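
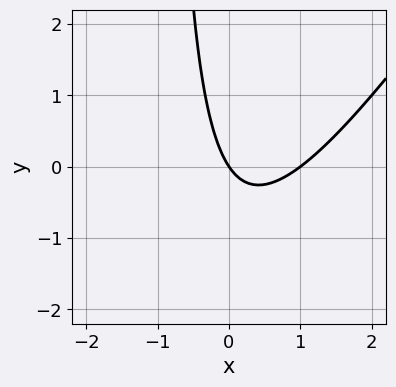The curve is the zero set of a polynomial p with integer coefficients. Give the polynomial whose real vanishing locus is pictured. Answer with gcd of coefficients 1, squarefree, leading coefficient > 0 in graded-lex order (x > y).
3*x^2 - 2*x*y - 3*x - 2*y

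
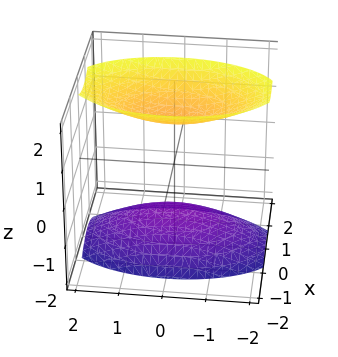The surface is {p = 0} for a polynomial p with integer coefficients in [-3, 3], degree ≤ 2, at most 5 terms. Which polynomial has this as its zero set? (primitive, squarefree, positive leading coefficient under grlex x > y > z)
3*x^2 + y^2 - 2*z^2 + 3

1. I count 2 distinct pieces. Treating them together as one polynomial.
2. The degree is 2 — two sheets facing apart; a quadric.
3. Symmetries: it's symmetric under x → −x, forcing even powers of x; mirror symmetry z ↦ −z ⇒ only even powers of z; it's symmetric under y → −y, forcing even powers of y.
4. From the axis intercepts and sections: the surface avoids every integer x-axis point in the box; no y-intercept at any integer in the box.
5. Assembling these constraints gives the stated polynomial.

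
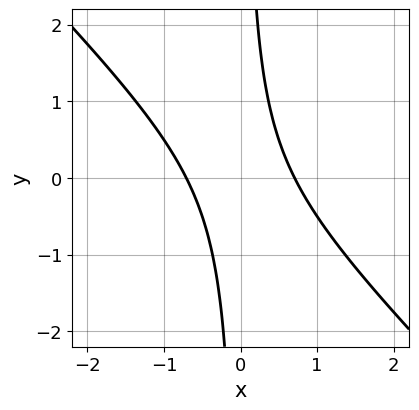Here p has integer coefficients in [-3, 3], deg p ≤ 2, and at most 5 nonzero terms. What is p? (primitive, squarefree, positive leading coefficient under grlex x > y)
(a) Degree: a generic line meets the curve in up to 2 points, so deg p = 2.
(b) Against the integer gridlines: the curve avoids every integer y-axis point in the box.
(c) Assembling these constraints gives the stated polynomial.

2*x^2 + 2*x*y - 1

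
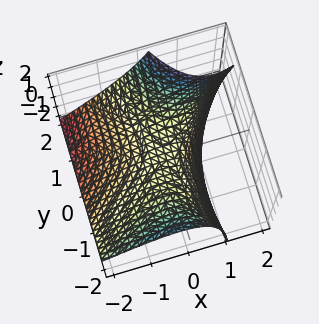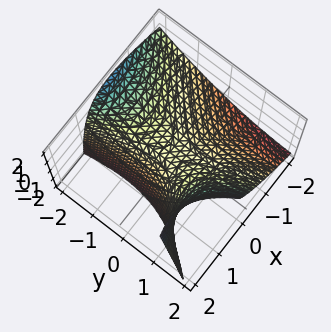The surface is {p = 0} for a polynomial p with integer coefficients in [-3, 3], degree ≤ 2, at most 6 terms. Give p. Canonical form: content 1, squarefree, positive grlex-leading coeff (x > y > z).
2*x^2 - 2*x*y - 2*x*z - y^2 + 3*z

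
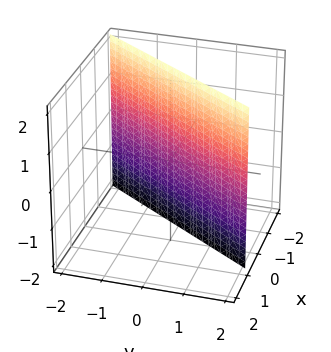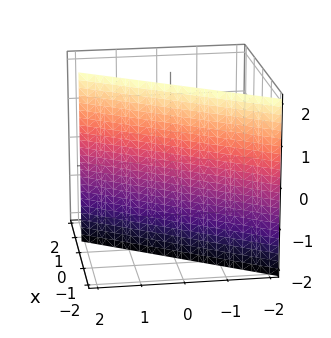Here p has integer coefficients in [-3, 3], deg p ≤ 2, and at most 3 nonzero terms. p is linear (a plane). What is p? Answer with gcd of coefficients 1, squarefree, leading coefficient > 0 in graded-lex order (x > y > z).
3*x - 2*y + 2

First, degree: every cross-section is a straight line — this is a plane, so deg p = 1.
Then, checking where it meets the axes: no z-intercept at any integer in the box; one y-axis crossing is at y = 1.
Finally, solving for integer coefficients yields p as stated.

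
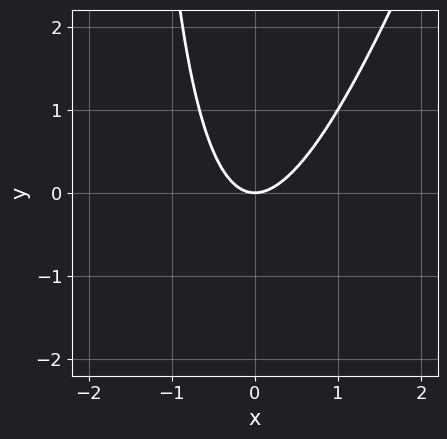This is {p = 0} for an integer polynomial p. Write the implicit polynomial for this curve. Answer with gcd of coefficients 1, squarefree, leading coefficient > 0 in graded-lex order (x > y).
3*x^2 - x*y - 2*y

The degree is 2 — a generic line meets the curve in up to 2 points.
Checking where it meets the axes: it crosses the y-axis at the gridline y = 0; it meets the x-axis at x = 0 (among the integer gridlines).
Fitting integer coefficients to these (and the overall shape) gives p.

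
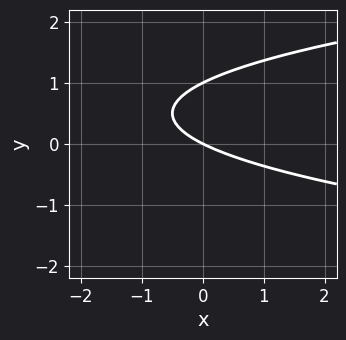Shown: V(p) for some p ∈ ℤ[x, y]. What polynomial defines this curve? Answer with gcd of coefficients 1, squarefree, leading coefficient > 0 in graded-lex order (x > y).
First, degree: a generic line meets the curve in up to 2 points, so deg p = 2.
Then, from the visible intercepts: the y-axis gridline crossings are at y ∈ {0, 1}; it crosses the x-axis at the gridline x = 0.
Finally, assembling these constraints gives the stated polynomial.

2*y^2 - x - 2*y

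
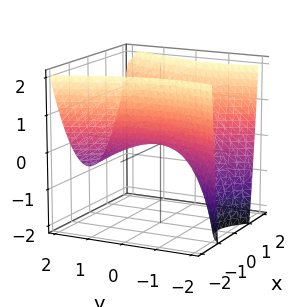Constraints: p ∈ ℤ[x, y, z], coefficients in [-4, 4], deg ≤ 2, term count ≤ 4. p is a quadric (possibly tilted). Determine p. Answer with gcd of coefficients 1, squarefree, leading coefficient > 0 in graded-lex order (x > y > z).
First, the degree is 2 — a generic line meets the surface in up to 2 points.
Then, against the integer gridlines: it meets the z-axis at z = 0 (among the integer gridlines); it crosses the y-axis at the gridline y = 0; it meets the x-axis at x = 0 (among the integer gridlines).
Finally, matching integer coefficients to the picture gives p.

3*x^2 - y^2 - y*z - 3*z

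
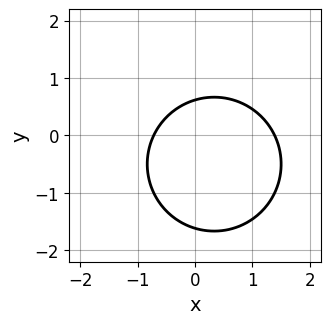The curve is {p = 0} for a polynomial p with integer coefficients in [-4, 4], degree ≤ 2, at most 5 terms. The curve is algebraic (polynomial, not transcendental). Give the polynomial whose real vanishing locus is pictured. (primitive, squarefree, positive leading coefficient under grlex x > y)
3*x^2 + 3*y^2 - 2*x + 3*y - 3

First, degree: no degree-1 curve has this shape, so deg p = 2.
Finally, matching integer coefficients to the picture gives p.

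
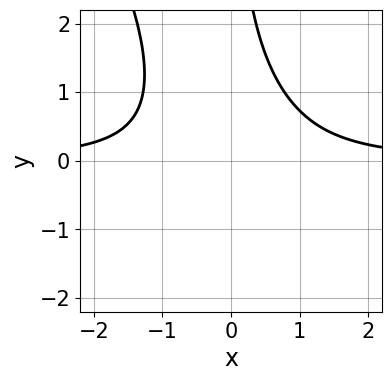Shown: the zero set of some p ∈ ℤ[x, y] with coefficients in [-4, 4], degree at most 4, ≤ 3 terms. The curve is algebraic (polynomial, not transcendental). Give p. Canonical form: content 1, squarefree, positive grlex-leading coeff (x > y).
(a) Degree: no degree-2 curve has this shape, so deg p = 3.
(b) Against the integer gridlines: the curve avoids every integer x-axis point in the box; no y-intercept at any integer in the box.
(c) The integer polynomial consistent with all of this is the stated p.

2*x^2*y + x*y^2 - 2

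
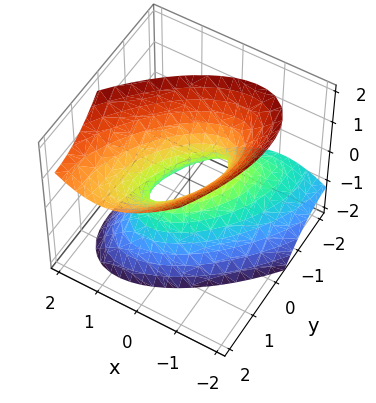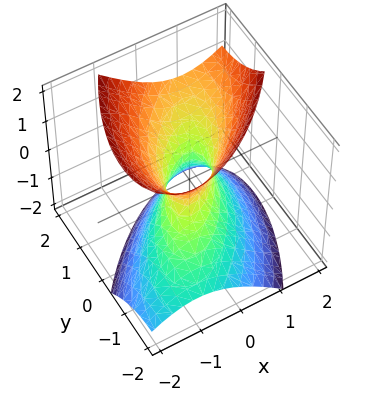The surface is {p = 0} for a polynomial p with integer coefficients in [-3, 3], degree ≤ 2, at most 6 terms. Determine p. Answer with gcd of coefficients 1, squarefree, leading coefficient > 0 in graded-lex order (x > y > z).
(a) Degree: no degree-1 surface has this shape, so deg p = 2.
(b) Checking where it meets the axes: no z-intercept at any integer in the box.
(c) Putting this together gives p.

3*x^2 - 3*x*y + 2*y^2 - 2*y*z - 2*z^2 - 1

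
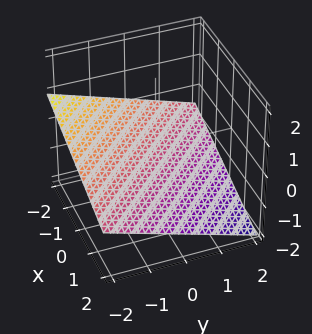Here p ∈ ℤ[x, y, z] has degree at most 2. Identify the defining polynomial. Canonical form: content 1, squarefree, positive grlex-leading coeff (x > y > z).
First, deg p = 1.
Then, from the visible intercepts: it meets the y-axis at y = -2 (among the integer gridlines); one x-axis crossing is at x = -2.
Finally, assembling these constraints gives the stated polynomial.

x + y + 3*z + 2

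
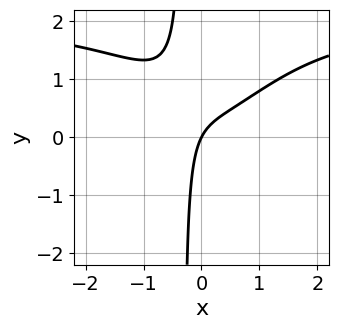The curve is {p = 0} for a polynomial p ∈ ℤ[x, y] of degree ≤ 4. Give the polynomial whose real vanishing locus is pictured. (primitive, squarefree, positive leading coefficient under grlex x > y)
x^3*y - 2*x^3 + 3*x*y - 2*x + y

First, the degree is 4 — no degree-3 curve has this shape.
Then, from the axis intercepts and sections: it crosses the y-axis at the gridline y = 0; one x-axis crossing is at x = 0.
Finally, matching integer coefficients to the picture gives p.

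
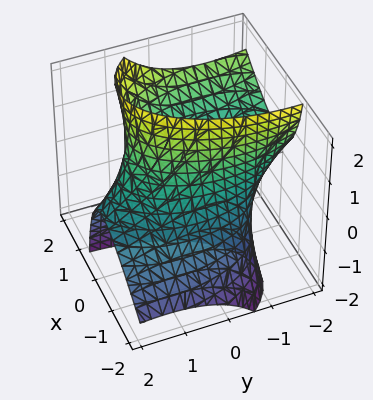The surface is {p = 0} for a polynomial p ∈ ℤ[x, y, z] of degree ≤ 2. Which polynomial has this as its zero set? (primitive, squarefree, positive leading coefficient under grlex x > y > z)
3*x^2 - 3*x*z + y^2 + 2*y*z - 3

First, the degree is 2 — the shape is more complex than any degree-1 surface.
Then, from the visible intercepts: the x-axis gridline crossings are at x ∈ {-1, 1}; the surface avoids every integer z-axis point in the box.
Finally, together with the visible shape, these determine p as stated.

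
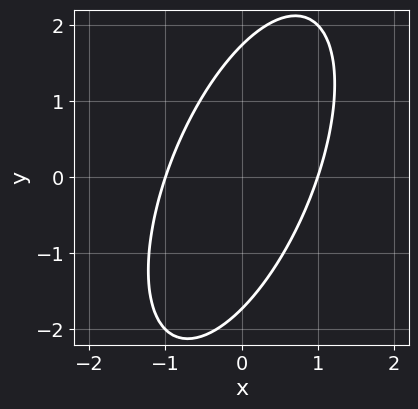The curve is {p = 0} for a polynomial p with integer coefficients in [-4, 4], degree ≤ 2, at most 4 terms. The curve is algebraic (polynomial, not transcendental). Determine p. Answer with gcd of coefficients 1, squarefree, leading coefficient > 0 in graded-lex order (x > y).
3*x^2 - 2*x*y + y^2 - 3

(a) Degree: the shape is more complex than any degree-1 curve, so deg p = 2.
(b) Reading off the gridlines: among the integer gridlines, it crosses the x-axis at x ∈ {-1, 1}.
(c) Matching integer coefficients to the picture gives p.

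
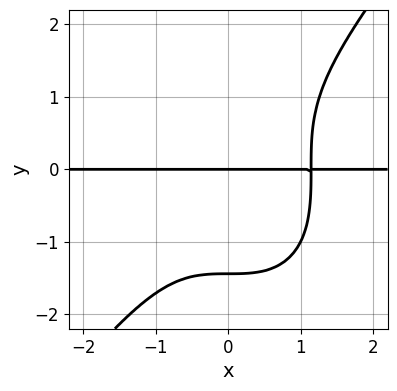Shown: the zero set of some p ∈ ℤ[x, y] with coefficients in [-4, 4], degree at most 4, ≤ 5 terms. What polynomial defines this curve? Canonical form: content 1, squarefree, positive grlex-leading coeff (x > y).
2*x^3*y - y^4 - 3*y

1. deg p = 4.
2. Checking where it meets the axes: it meets the y-axis at y = 0 (among the integer gridlines); every point of the x-axis in the box is on the curve.
3. These observations pin down the coefficients.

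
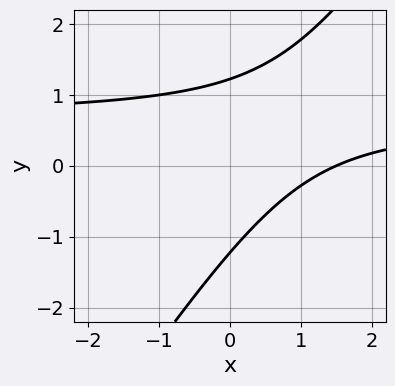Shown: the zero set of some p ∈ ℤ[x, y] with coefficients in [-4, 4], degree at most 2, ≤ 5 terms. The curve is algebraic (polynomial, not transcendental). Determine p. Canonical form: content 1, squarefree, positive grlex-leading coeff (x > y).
3*x*y - 2*y^2 - 2*x + 3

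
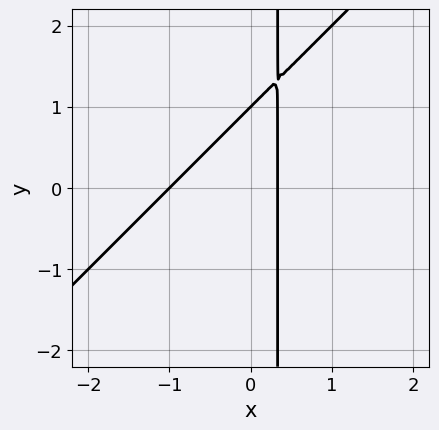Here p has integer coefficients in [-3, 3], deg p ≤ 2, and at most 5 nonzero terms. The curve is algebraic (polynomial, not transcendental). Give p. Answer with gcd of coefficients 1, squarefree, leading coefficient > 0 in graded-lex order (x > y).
3*x^2 - 3*x*y + 2*x + y - 1

1. The degree is 2 — the shape is more complex than any degree-1 curve.
2. Checking where it meets the axes: it meets the y-axis at y = 1 (among the integer gridlines); one x-axis crossing is at x = -1.
3. These observations pin down the coefficients.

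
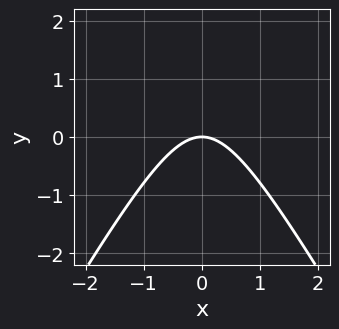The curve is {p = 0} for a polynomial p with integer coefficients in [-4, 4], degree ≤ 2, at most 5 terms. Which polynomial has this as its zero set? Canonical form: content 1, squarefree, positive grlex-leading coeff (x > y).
(a) The degree is 2 — no degree-1 curve has this shape.
(b) Symmetries: it's symmetric under x → −x, forcing even powers of x.
(c) Reading off the gridlines: it meets the x-axis at x = 0 (among the integer gridlines); it crosses the y-axis at the gridline y = 0.
(d) Together with the visible shape, these determine p as stated.

3*x^2 - y^2 + 3*y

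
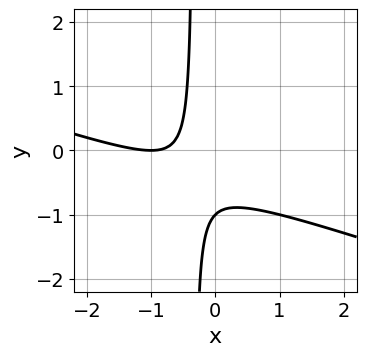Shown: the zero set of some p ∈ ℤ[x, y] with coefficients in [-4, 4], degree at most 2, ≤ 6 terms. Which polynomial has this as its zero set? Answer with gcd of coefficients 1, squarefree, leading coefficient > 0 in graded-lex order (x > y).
First, deg p = 2. A generic line meets the curve in up to 2 points.
Then, observable constraints: it meets the y-axis at y = -1 (among the integer gridlines); one x-axis crossing is at x = -1.
Finally, solving for integer coefficients yields p as stated.

x^2 + 3*x*y + 2*x + y + 1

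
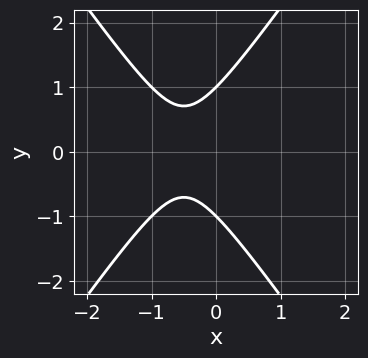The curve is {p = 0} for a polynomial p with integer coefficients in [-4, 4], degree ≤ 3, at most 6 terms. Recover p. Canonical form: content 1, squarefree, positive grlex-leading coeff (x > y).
2*x^2 - y^2 + 2*x + 1

1. deg p = 2. The shape is more complex than any degree-1 curve.
2. Symmetries: mirror symmetry y ↦ −y ⇒ only even powers of y.
3. From the visible intercepts: the y-axis gridline crossings are at y ∈ {-1, 1}; it misses every integer gridline on the x-axis.
4. Fitting integer coefficients to these (and the overall shape) gives p.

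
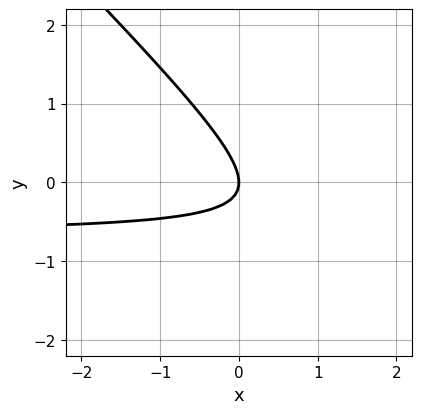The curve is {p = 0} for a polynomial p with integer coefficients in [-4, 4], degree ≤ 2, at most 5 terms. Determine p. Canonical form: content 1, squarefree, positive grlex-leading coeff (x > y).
1. The degree is 2 — a generic line meets the curve in up to 2 points.
2. Observable constraints: it meets the y-axis at y = 0 (among the integer gridlines); it crosses the x-axis at the gridline x = 0.
3. Together with the visible shape, these determine p as stated.

3*x*y + 3*y^2 + 2*x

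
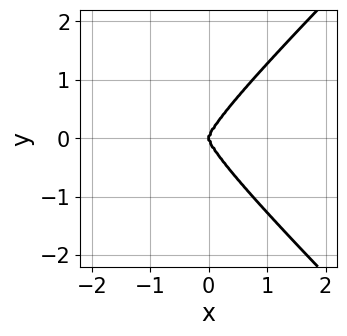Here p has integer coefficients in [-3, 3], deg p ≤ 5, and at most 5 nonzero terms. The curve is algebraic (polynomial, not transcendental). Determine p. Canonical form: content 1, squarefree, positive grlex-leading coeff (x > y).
(a) The degree is 4 — the shape is more complex than any degree-3 curve.
(b) Symmetries: mirror symmetry y ↦ −y ⇒ only even powers of y.
(c) Observable constraints: one x-axis crossing is at x = 0; it crosses the y-axis at the gridline y = 0.
(d) Fitting integer coefficients to these (and the overall shape) gives p.

x^2*y^2 - y^4 + x^3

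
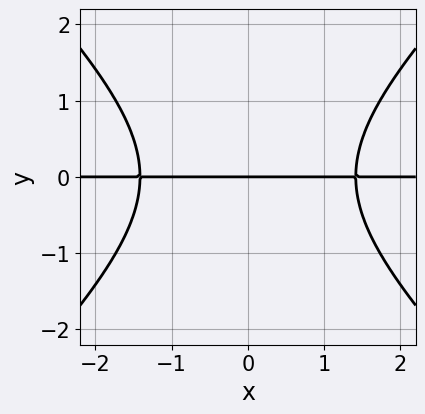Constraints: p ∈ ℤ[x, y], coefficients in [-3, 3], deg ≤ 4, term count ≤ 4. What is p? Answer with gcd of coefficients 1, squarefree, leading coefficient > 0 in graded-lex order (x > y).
x^2*y - y^3 - 2*y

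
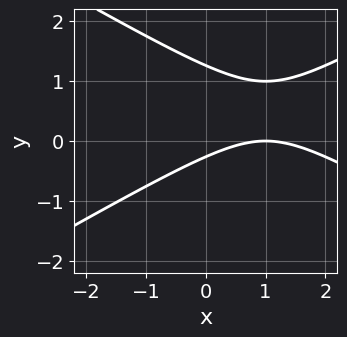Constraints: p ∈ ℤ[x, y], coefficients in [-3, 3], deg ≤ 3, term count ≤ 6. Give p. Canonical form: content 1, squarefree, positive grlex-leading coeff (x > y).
1. Degree: the shape is more complex than any degree-1 curve, so deg p = 2.
2. Checking where it meets the axes: it meets the x-axis at x = 1 (among the integer gridlines).
3. Together with the visible shape, these determine p as stated.

x^2 - 3*y^2 - 2*x + 3*y + 1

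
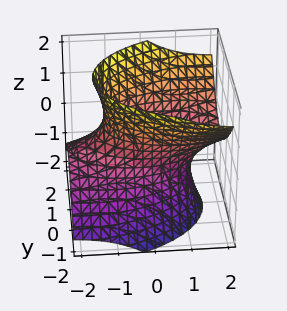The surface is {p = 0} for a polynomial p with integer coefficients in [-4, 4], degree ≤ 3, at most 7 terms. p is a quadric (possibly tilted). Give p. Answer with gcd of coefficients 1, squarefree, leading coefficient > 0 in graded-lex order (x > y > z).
x^2 - 3*x*z + 3*y^2 - 2*z^2 - 3

(a) The degree is 2 — a generic line meets the surface in up to 2 points.
(b) Reading off the gridlines: it misses every integer gridline on the z-axis; the y-axis gridline crossings are at y ∈ {-1, 1}.
(c) Fitting integer coefficients to these (and the overall shape) gives p.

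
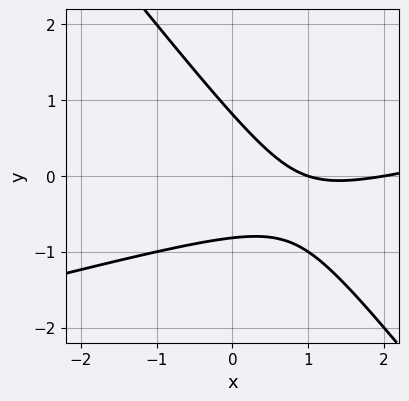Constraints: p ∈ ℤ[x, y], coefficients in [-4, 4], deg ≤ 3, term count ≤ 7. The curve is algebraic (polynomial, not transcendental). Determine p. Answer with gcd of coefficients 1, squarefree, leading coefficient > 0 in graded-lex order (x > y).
x^2 - 3*x*y - 3*y^2 - 3*x + 2

deg p = 2. No degree-1 curve has this shape.
Against the integer gridlines: among the integer gridlines, it crosses the x-axis at x ∈ {1, 2}.
Putting this together gives p.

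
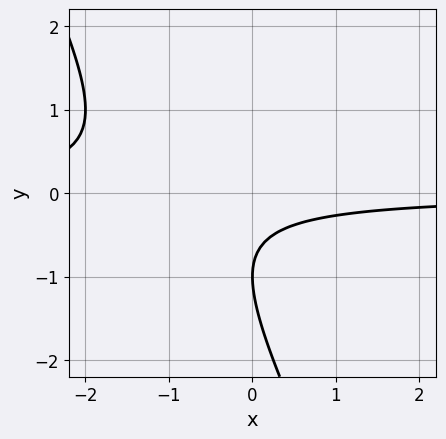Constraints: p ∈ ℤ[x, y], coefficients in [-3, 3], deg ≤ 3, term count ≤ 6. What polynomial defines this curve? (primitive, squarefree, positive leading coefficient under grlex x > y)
2*x*y + y^2 + 2*y + 1

First, deg p = 2.
Then, checking where it meets the axes: it misses every integer gridline on the x-axis; it crosses the y-axis at the gridline y = -1.
Finally, putting this together gives p.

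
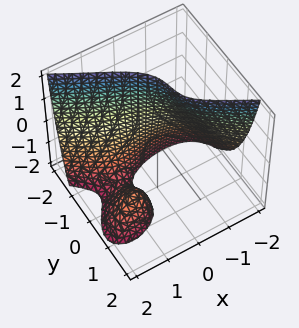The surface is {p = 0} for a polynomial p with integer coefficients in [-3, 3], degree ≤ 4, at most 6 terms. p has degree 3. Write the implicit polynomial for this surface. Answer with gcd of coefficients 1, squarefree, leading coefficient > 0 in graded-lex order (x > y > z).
x^3 + 3*y^3 - 2*x*y + 2*x*z + 2

First, the degree is 3 — a generic line meets the surface in up to 3 points.
Then, from the visible intercepts: the surface avoids every integer z-axis point in the box.
Finally, fitting integer coefficients to these (and the overall shape) gives p.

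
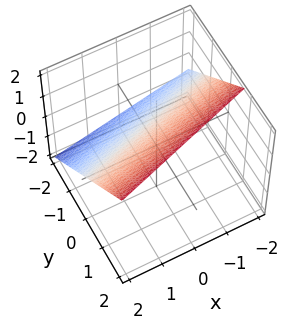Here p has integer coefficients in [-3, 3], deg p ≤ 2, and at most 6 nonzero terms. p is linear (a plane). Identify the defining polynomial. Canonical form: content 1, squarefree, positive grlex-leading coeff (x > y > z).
First, degree: every cross-section is a straight line — this is a plane, so deg p = 1.
Next, reading off the gridlines: it crosses the x-axis at the gridline x = 2.
Finally, fitting integer coefficients to these (and the overall shape) gives p.

x - 3*y + 3*z - 2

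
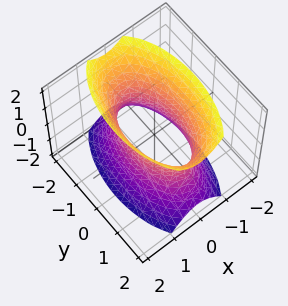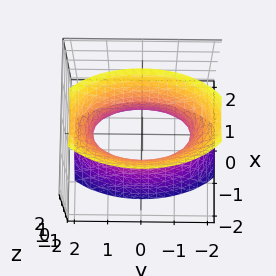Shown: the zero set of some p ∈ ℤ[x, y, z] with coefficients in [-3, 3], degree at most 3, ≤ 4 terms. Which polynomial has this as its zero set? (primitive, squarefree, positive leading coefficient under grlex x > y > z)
The degree is 2 — one connected sheet with a waist; a quadric.
Symmetries: mirror symmetry x ↦ −x ⇒ only even powers of x; it's symmetric under y → −y, forcing even powers of y; mirror symmetry z ↦ −z ⇒ only even powers of z.
Reading off the gridlines: it misses every integer gridline on the z-axis.
Together with the visible shape, these determine p as stated.

3*x^2 + y^2 - z^2 - 2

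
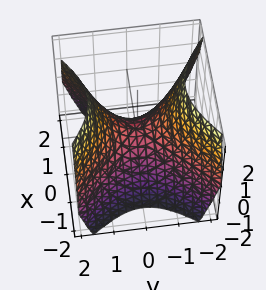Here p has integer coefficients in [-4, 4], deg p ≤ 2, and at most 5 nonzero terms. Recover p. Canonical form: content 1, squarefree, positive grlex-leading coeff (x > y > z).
deg p = 2. A hyperbolic paraboloid; a quadric.
Symmetries: it's symmetric under y → −y, forcing even powers of y; it's symmetric under x → −x, forcing even powers of x.
Checking where it meets the axes: one y-axis crossing is at y = 0; it meets the z-axis at z = 0 (among the integer gridlines).
These observations pin down the coefficients.

x^2 - y^2 + z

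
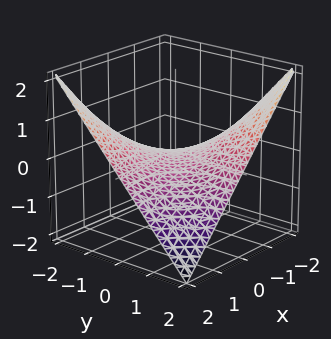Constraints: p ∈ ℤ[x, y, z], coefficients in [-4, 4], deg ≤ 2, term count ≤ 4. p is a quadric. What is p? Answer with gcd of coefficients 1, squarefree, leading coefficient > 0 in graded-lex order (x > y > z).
(a) Degree: a saddle surface; a quadric, so deg p = 2.
(b) From the visible intercepts: every point of the x-axis in the box is on the surface; it crosses the z-axis at the gridline z = 0; every point of the y-axis in the box is on the surface.
(c) Solving for integer coefficients yields p as stated.

x*y + 2*z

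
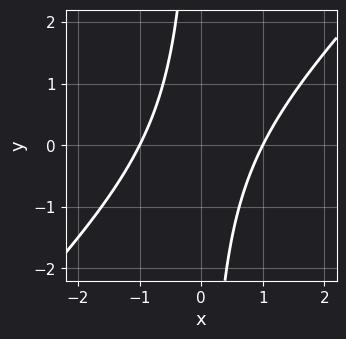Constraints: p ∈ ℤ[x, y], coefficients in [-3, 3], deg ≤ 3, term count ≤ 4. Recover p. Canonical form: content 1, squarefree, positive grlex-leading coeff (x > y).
x^2 - x*y - 1

First, degree: no degree-1 curve has this shape, so deg p = 2.
Then, from the axis intercepts and sections: the curve avoids every integer y-axis point in the box; among the integer gridlines, it crosses the x-axis at x ∈ {-1, 1}.
Finally, the integer polynomial consistent with all of this is the stated p.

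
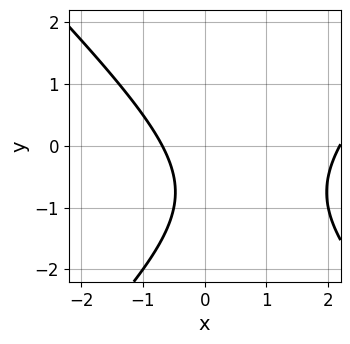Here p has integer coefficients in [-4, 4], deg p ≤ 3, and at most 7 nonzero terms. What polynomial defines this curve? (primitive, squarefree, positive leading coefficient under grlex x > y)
2*x^2 - 2*y^2 - 3*x - 3*y - 3

(a) Degree: no degree-1 curve has this shape, so deg p = 2.
(b) From the visible intercepts: no y-intercept at any integer in the box.
(c) The integer polynomial consistent with all of this is the stated p.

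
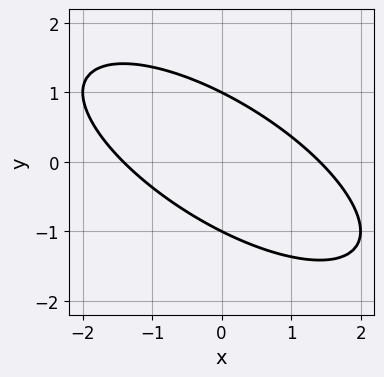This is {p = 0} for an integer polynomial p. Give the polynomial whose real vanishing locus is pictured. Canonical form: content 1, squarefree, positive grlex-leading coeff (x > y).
x^2 + 2*x*y + 2*y^2 - 2

deg p = 2. The shape is more complex than any degree-1 curve.
Observable constraints: the y-axis gridline crossings are at y ∈ {-1, 1}.
Together with the visible shape, these determine p as stated.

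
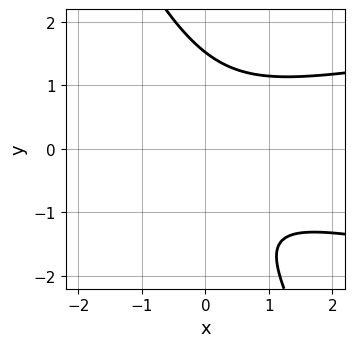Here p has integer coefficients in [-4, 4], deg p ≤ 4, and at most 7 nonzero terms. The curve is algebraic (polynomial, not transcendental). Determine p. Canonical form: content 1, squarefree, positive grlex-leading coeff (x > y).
2*x*y^2 + y^3 - x^2 - y - 2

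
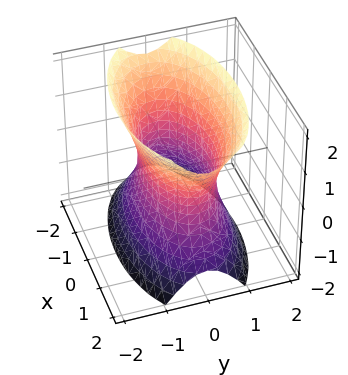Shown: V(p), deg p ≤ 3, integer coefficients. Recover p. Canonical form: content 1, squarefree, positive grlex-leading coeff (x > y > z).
First, the degree is 2 — an hourglass — one-sheet hyperboloid; a quadric.
Then, symmetries: the y ↦ −y reflection is a symmetry, so y appears only in even powers; it's symmetric under z → −z, forcing even powers of z; it's symmetric under x → −x, forcing even powers of x.
Next, from the axis intercepts and sections: no z-intercept at any integer in the box.
Finally, together with the visible shape, these determine p as stated.

x^2 + 3*y^2 - z^2 - 2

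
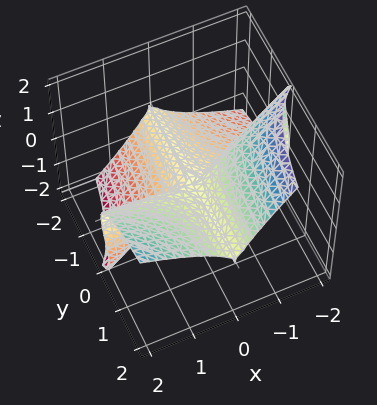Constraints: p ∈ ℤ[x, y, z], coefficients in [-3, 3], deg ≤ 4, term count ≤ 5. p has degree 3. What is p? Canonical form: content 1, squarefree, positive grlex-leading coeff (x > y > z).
x^2*y - x*z^2 - z^3

(a) The degree is 3 — no degree-2 surface has this shape.
(b) Against the integer gridlines: every point of the x-axis in the box is on the surface; it crosses the z-axis at the gridline z = 0; every point of the y-axis in the box is on the surface.
(c) Putting this together gives p.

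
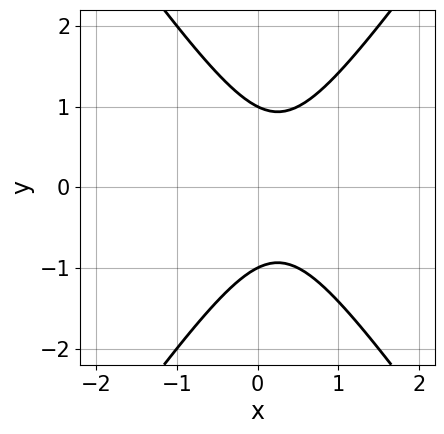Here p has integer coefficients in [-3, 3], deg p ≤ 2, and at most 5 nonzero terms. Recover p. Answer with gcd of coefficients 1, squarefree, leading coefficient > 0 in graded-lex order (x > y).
(a) deg p = 2. No degree-1 curve has this shape.
(b) Symmetries: mirror symmetry y ↦ −y ⇒ only even powers of y.
(c) Checking where it meets the axes: the y-axis gridline crossings are at y ∈ {-1, 1}; no x-intercept at any integer in the box.
(d) These observations pin down the coefficients.

2*x^2 - y^2 - x + 1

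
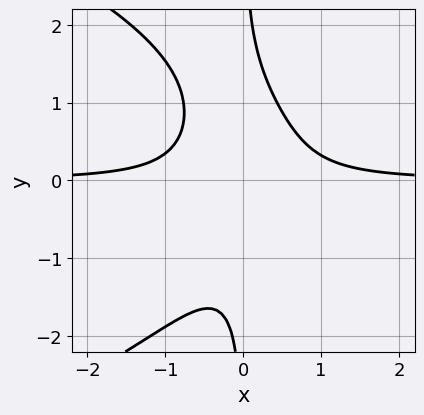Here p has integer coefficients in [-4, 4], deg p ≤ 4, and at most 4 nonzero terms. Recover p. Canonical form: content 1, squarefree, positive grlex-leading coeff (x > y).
The degree is 4 — the shape is more complex than any degree-3 curve.
Checking where it meets the axes: it misses every integer gridline on the y-axis; the curve avoids every integer x-axis point in the box.
Together with the visible shape, these determine p as stated.

x*y^3 + 3*x^2*y - 1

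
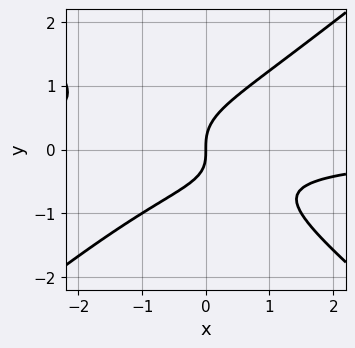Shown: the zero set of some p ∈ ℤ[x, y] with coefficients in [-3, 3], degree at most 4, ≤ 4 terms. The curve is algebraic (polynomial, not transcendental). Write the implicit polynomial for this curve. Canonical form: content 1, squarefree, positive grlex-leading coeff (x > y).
2*x^2*y - 3*y^3 + x*y + 2*x

deg p = 3.
Reading off the gridlines: it crosses the y-axis at the gridline y = 0; one x-axis crossing is at x = 0.
These observations pin down the coefficients.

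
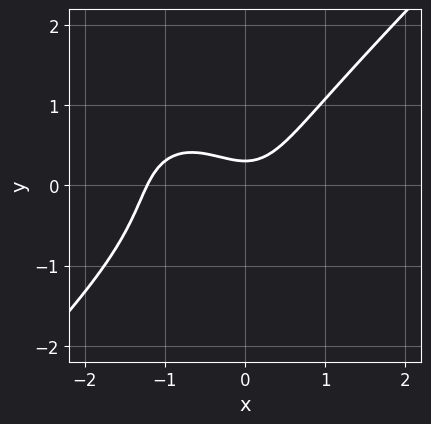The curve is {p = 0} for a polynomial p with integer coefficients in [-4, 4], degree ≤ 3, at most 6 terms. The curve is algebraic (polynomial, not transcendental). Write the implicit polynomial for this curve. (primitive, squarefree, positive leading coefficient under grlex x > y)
3*x^3 - 3*y^3 + 3*x^2 - 3*y + 1

1. Degree: no degree-2 curve has this shape, so deg p = 3.
2. Putting this together gives p.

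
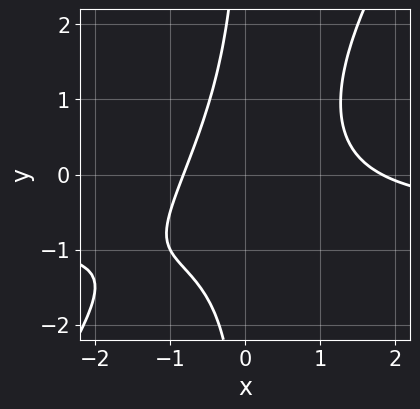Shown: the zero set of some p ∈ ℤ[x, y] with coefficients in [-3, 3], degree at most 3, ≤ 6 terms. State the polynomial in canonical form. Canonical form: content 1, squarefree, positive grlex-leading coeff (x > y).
3*x^2*y - 2*x*y^2 + 2*x^2 - 2*x - 3

The degree is 3 — no degree-2 curve has this shape.
From the visible intercepts: it misses every integer gridline on the y-axis.
Fitting integer coefficients to these (and the overall shape) gives p.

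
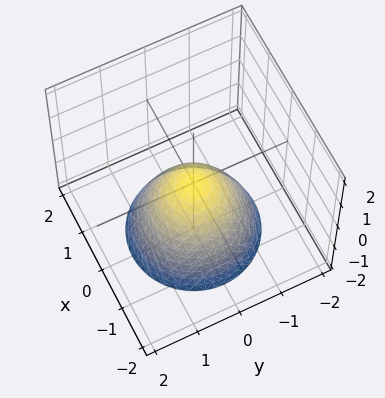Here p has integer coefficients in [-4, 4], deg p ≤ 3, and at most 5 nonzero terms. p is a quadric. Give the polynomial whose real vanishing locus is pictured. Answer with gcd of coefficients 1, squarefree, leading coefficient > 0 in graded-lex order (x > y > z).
The degree is 2 — a paraboloid; a quadric.
Symmetries: the surface is invariant under rotation about z: p = q(x² + y², z).
From the axis intercepts and sections: it meets the z-axis at z = 0 (among the integer gridlines); a circular section at z = -1 has radius exactly 1; it crosses the y-axis at the gridline y = 0.
Solving for integer coefficients yields p as stated.

x^2 + y^2 + z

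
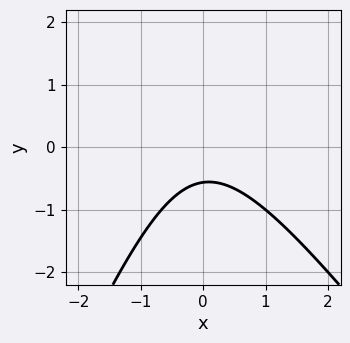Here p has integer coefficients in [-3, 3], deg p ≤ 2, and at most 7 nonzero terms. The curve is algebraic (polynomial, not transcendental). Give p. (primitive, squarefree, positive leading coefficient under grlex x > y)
3*x^2 + x*y - y^2 + 3*y + 2

(a) Degree: the shape is more complex than any degree-1 curve, so deg p = 2.
(b) Observable constraints: the curve avoids every integer x-axis point in the box.
(c) Putting this together gives p.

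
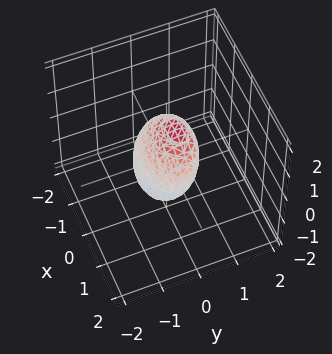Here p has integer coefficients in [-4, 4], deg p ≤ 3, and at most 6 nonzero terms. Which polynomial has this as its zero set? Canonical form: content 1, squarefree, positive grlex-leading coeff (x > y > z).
deg p = 2. No degree-1 surface has this shape.
Reading off the gridlines: among the integer gridlines, it crosses the x-axis at x ∈ {-1, 1}; among the integer gridlines, it crosses the z-axis at z ∈ {-1, 1}.
Putting this together gives p.

x^2 + 2*y^2 - y*z + z^2 - 1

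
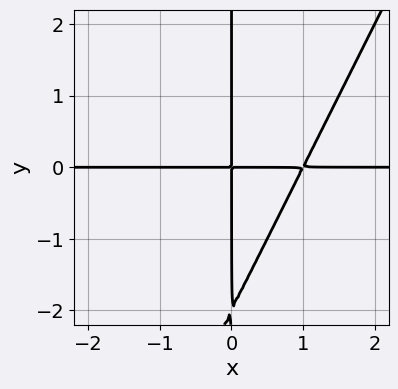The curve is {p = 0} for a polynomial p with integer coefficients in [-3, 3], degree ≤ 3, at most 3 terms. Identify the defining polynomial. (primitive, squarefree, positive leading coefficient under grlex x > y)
deg p = 3.
From the axis intercepts and sections: the visible y-axis segment lies entirely on the curve; every point of the x-axis in the box is on the curve.
Together with the visible shape, these determine p as stated.

2*x^2*y - x*y^2 - 2*x*y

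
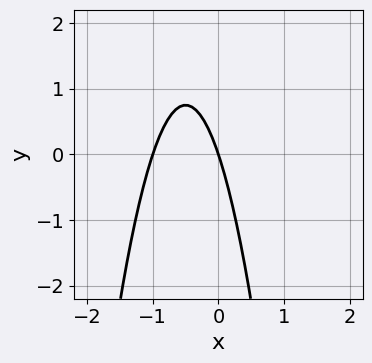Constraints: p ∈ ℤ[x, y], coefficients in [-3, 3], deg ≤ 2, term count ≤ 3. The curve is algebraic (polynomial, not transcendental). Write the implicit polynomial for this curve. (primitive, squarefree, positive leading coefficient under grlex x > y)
1. deg p = 2. A generic line meets the curve in up to 2 points.
2. From the axis intercepts and sections: one y-axis crossing is at y = 0; the x-axis gridline crossings are at x ∈ {-1, 0}.
3. Putting this together gives p.

3*x^2 + 3*x + y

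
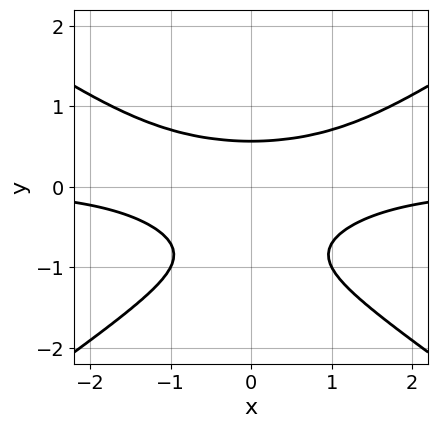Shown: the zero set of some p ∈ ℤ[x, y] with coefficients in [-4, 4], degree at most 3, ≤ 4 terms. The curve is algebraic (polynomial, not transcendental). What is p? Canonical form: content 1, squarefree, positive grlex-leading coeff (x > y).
(a) Degree: no degree-2 curve has this shape, so deg p = 3.
(b) Symmetries: the x ↦ −x reflection is a symmetry, so x appears only in even powers.
(c) From the axis intercepts and sections: the curve avoids every integer x-axis point in the box.
(d) Putting this together gives p.

x^2*y - 2*y^3 - 2*y^2 + 1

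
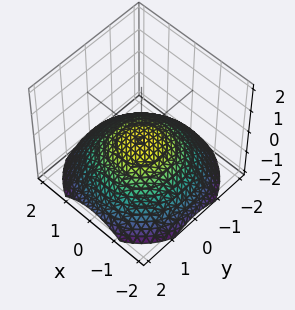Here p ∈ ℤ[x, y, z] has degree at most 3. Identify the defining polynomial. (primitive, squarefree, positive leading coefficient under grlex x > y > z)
1. deg p = 2. No degree-1 surface has this shape.
2. Symmetries: the z-axis is an axis of rotation, so x and y enter only as x² + y².
3. Reading off the gridlines: it misses every integer gridline on the y-axis; a circular section at z = -1 has radius between 1 and 2; it misses every integer gridline on the x-axis.
4. Solving for integer coefficients yields p as stated.

x^2 + y^2 + 3*z + 1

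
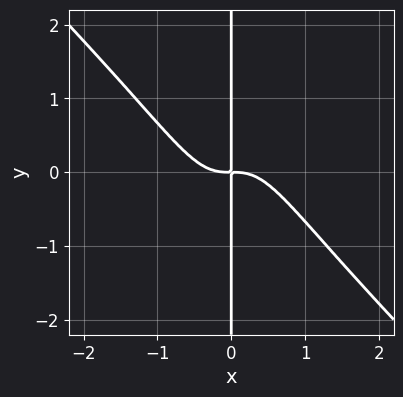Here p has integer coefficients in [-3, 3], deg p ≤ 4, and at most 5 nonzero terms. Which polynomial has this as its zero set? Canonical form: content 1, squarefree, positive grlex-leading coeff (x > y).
First, degree: the shape is more complex than any degree-3 curve, so deg p = 4.
Next, checking where it meets the axes: every point of the y-axis in the box is on the curve.
Finally, the integer polynomial consistent with all of this is the stated p.

2*x^4 + 2*x^3*y + x*y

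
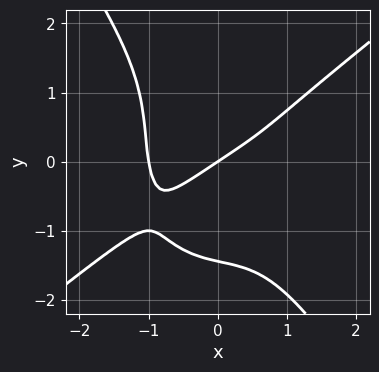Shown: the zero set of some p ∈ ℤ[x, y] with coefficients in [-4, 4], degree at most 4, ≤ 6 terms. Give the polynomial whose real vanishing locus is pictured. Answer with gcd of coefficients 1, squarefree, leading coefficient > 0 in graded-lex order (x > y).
2*x^4 - 2*x^3*y - y^4 + 2*x - 3*y

Degree: no degree-3 curve has this shape, so deg p = 4.
Reading off the gridlines: the x-axis gridline crossings are at x ∈ {-1, 0}; it crosses the y-axis at the gridline y = 0.
Together with the visible shape, these determine p as stated.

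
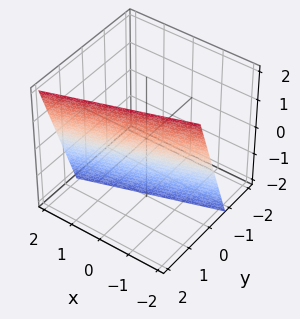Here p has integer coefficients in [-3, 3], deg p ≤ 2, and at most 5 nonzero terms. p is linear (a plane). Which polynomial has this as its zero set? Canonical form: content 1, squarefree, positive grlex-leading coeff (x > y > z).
x - 3*y + z + 2

Degree: the surface is flat (a plane), so deg p = 1.
From the visible intercepts: one x-axis crossing is at x = -2; it meets the z-axis at z = -2 (among the integer gridlines).
Putting this together gives p.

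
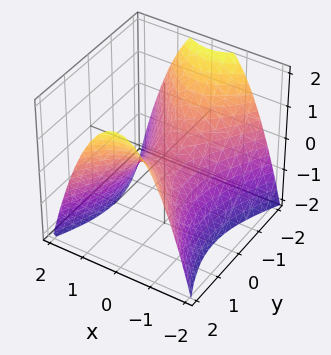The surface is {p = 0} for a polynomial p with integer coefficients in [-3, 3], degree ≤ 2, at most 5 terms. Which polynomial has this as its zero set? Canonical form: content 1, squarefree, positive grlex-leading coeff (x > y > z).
2*x^2 - y^2 + 2*z

Degree: a saddle surface; a quadric, so deg p = 2.
Symmetries: it's symmetric under y → −y, forcing even powers of y; the x ↦ −x reflection is a symmetry, so x appears only in even powers.
Observable constraints: it crosses the z-axis at the gridline z = 0; one x-axis crossing is at x = 0.
Putting this together gives p.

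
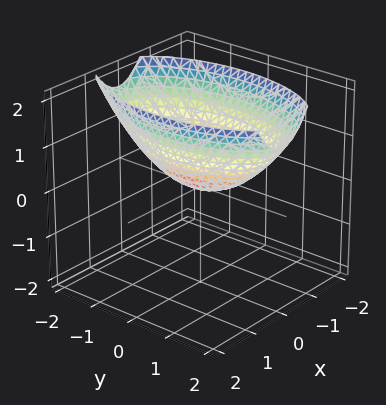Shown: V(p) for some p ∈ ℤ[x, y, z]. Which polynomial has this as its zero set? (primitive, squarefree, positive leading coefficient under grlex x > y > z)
1. Degree: a single bowl opening along one axis; a quadric, so deg p = 2.
2. Symmetries: it's symmetric under y → −y, forcing even powers of y; the x ↦ −x reflection is a symmetry, so x appears only in even powers.
3. Against the integer gridlines: it crosses the x-axis at the gridline x = 0; it meets the y-axis at y = 0 (among the integer gridlines); it meets the z-axis at z = 0 (among the integer gridlines).
4. Putting this together gives p.

3*x^2 + y^2 - 3*z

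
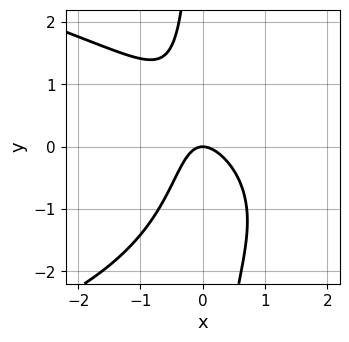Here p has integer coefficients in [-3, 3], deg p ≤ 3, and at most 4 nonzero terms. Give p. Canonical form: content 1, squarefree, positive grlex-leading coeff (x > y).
x*y^2 + 2*x^2 + x*y + y

1. The degree is 3 — the shape is more complex than any degree-2 curve.
2. Observable constraints: it meets the y-axis at y = 0 (among the integer gridlines); it crosses the x-axis at the gridline x = 0.
3. Solving for integer coefficients yields p as stated.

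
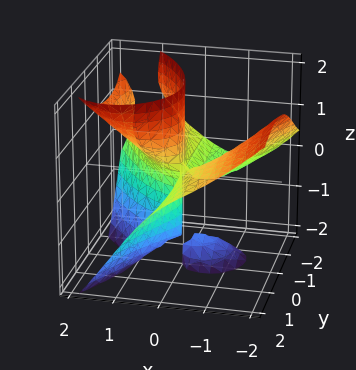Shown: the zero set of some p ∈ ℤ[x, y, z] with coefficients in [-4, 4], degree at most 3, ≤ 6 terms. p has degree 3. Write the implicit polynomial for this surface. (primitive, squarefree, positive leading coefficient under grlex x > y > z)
(a) The picture has 2 separate pieces. Treating them together as one polynomial.
(b) Degree: no degree-2 surface has this shape, so deg p = 3.
(c) Checking where it meets the axes: the visible z-axis segment lies entirely on the surface; every point of the y-axis in the box is on the surface.
(d) These observations pin down the coefficients.

2*x^3 - 2*x*z^2 + 2*y^2*z + 3*x*y - 3*x*z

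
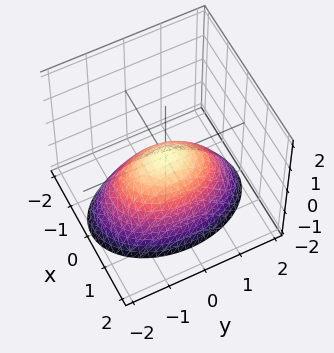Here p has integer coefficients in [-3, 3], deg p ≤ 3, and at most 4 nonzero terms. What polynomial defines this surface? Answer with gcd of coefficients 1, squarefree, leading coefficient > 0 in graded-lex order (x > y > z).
2*x^2 + y^2 + 2*z

1. Degree: a paraboloid; a quadric, so deg p = 2.
2. Symmetries: the x ↦ −x reflection is a symmetry, so x appears only in even powers; mirror symmetry y ↦ −y ⇒ only even powers of y.
3. Checking where it meets the axes: one z-axis crossing is at z = 0; it crosses the x-axis at the gridline x = 0; it crosses the y-axis at the gridline y = 0.
4. Fitting integer coefficients to these (and the overall shape) gives p.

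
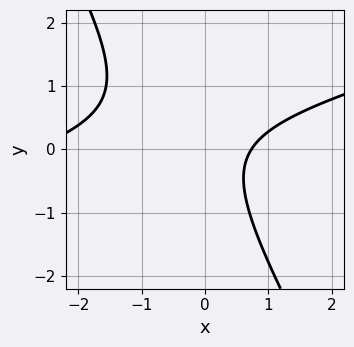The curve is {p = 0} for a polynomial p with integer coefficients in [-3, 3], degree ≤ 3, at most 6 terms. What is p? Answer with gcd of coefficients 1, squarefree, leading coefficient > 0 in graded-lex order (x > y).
x^2 - 3*x*y - 2*y^2 + 2*x - 2

First, deg p = 2.
Next, from the axis intercepts and sections: the curve avoids every integer y-axis point in the box.
Finally, matching integer coefficients to the picture gives p.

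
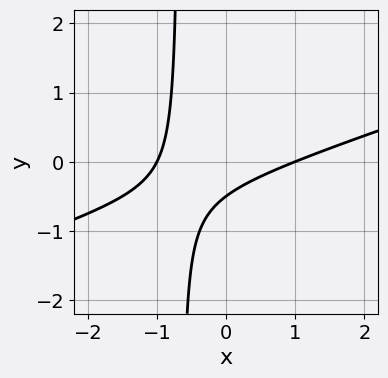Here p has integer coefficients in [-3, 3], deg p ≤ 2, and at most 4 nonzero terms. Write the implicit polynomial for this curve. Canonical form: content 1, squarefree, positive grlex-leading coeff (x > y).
(a) Degree: a generic line meets the curve in up to 2 points, so deg p = 2.
(b) From the axis intercepts and sections: the x-axis gridline crossings are at x ∈ {-1, 1}.
(c) Fitting integer coefficients to these (and the overall shape) gives p.

x^2 - 3*x*y - 2*y - 1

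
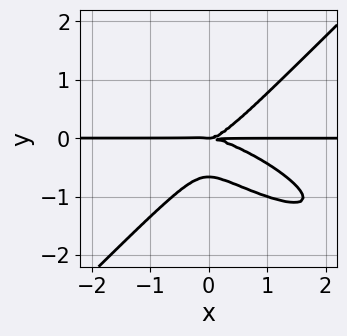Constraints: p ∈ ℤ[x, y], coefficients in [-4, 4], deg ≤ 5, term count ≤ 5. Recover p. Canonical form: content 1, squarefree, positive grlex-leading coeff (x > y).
x^3*y + 2*x^2*y^2 - 3*y^4 - 2*y^3

deg p = 4. No degree-3 curve has this shape.
Observable constraints: every point of the x-axis in the box is on the curve; one y-axis crossing is at y = 0.
Fitting integer coefficients to these (and the overall shape) gives p.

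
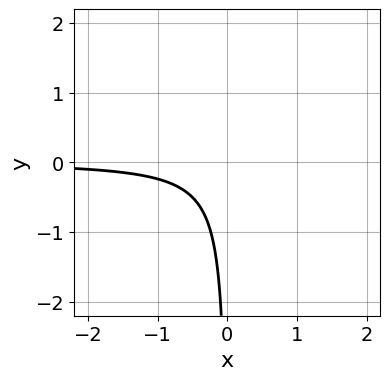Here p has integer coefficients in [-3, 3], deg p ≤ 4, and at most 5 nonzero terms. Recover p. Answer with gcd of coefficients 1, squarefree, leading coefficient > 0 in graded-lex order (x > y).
The degree is 3 — the shape is more complex than any degree-2 curve.
From the axis intercepts and sections: no y-intercept at any integer in the box; the curve avoids every integer x-axis point in the box.
Solving for integer coefficients yields p as stated.

x^2*y + x*y^2 - 3*x*y + 1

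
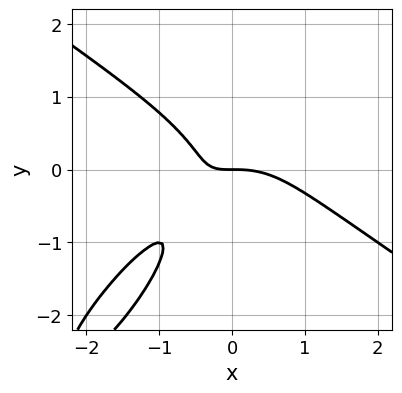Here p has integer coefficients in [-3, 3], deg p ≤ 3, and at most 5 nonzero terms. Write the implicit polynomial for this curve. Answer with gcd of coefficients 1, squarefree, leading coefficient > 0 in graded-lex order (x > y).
2*x^3 - 3*x*y^2 + 2*y^3 + 3*x*y + 2*y

Degree: the shape is more complex than any degree-2 curve, so deg p = 3.
Observable constraints: one x-axis crossing is at x = 0; one y-axis crossing is at y = 0.
These observations pin down the coefficients.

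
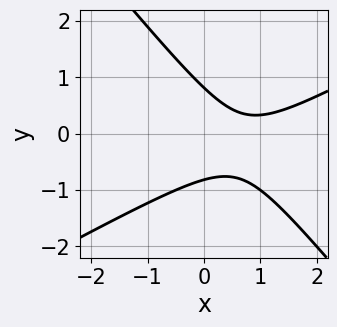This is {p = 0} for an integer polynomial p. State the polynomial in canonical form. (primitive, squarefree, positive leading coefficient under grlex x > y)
2*x^2 - 2*x*y - 3*y^2 - 3*x + 2

First, deg p = 2.
Next, from the visible intercepts: no x-intercept at any integer in the box.
Finally, putting this together gives p.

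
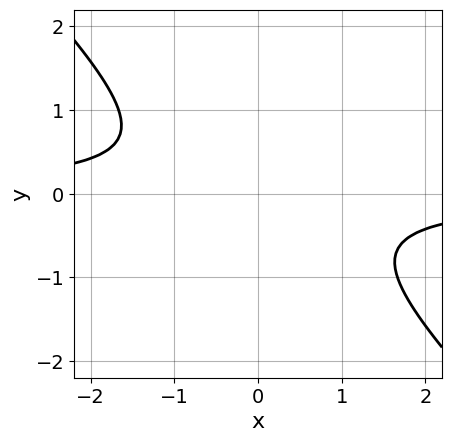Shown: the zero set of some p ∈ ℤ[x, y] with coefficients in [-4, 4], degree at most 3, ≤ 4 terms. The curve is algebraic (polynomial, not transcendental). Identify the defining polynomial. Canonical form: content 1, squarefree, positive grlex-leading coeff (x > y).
3*x*y + 3*y^2 + 2

1. Degree: no degree-1 curve has this shape, so deg p = 2.
2. From the visible intercepts: the curve avoids every integer y-axis point in the box; it misses every integer gridline on the x-axis.
3. Together with the visible shape, these determine p as stated.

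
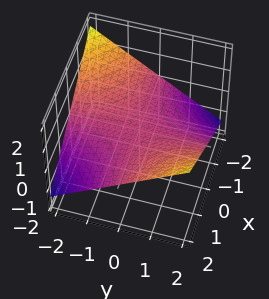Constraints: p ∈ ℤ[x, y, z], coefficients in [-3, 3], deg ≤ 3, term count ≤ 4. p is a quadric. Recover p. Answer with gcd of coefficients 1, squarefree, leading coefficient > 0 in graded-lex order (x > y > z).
x*y - 3*z

1. Degree: a saddle surface; a quadric, so deg p = 2.
2. Observable constraints: it crosses the z-axis at the gridline z = 0; the visible y-axis segment lies entirely on the surface.
3. Assembling these constraints gives the stated polynomial. Check: (2, 0, 0) on the x-axis lies on the surface, and p(2, 0, 0) = 0. ✓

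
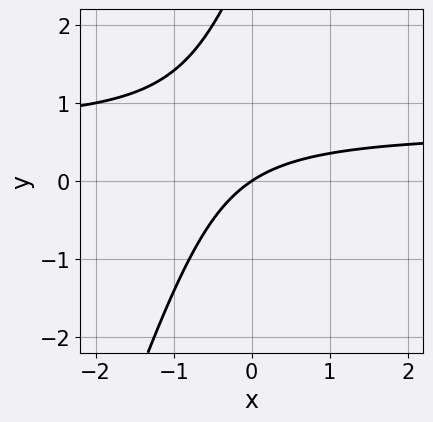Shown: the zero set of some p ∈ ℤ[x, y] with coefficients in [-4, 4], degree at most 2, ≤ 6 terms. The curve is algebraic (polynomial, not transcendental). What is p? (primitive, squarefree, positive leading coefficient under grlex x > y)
First, the degree is 2 — no degree-1 curve has this shape.
Next, from the axis intercepts and sections: one y-axis crossing is at y = 0; it meets the x-axis at x = 0 (among the integer gridlines).
Finally, assembling these constraints gives the stated polynomial.

3*x*y - y^2 - 2*x + 3*y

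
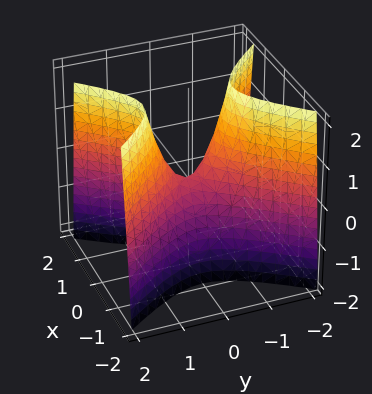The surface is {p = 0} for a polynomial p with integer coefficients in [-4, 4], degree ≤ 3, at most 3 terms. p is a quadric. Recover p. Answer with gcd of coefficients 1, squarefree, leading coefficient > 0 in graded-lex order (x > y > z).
deg p = 2. A hyperbolic paraboloid; a quadric.
Symmetries: it's symmetric under y → −y, forcing even powers of y; the x ↦ −x reflection is a symmetry, so x appears only in even powers.
Reading off the gridlines: it meets the y-axis at y = 0 (among the integer gridlines); it meets the x-axis at x = 0 (among the integer gridlines); one z-axis crossing is at z = 0.
These observations pin down the coefficients.

3*x^2 - 2*y^2 + z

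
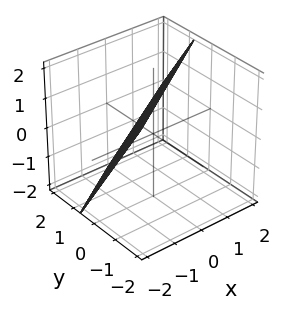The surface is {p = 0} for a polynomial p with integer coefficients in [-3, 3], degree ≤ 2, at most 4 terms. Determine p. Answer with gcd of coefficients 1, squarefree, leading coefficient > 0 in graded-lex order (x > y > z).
2*x - 3*y - 2*z + 2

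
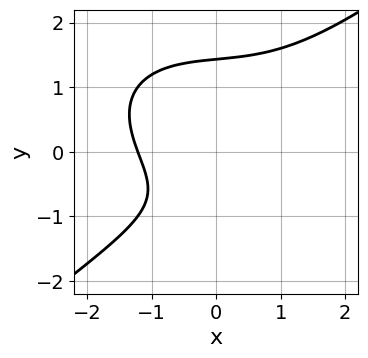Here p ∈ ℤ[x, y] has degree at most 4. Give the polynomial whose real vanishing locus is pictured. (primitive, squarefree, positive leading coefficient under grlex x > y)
First, degree: the shape is more complex than any degree-2 curve, so deg p = 3.
Finally, matching integer coefficients to the picture gives p.

x^3 - 2*y^3 + x + 2*y + 3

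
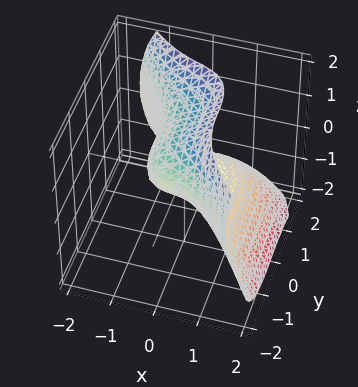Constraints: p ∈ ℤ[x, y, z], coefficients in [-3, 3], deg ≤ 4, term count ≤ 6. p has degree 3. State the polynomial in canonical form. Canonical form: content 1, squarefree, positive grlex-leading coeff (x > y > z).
2*x^3 + y^3 + x*z - 2*z^2 + 3*z

(a) Degree: no degree-2 surface has this shape, so deg p = 3.
(b) From the axis intercepts and sections: it crosses the x-axis at the gridline x = 0; it crosses the z-axis at the gridline z = 0; it crosses the y-axis at the gridline y = 0.
(c) The integer polynomial consistent with all of this is the stated p.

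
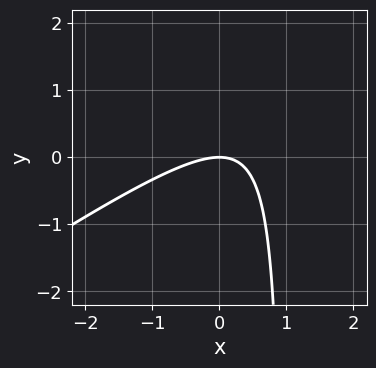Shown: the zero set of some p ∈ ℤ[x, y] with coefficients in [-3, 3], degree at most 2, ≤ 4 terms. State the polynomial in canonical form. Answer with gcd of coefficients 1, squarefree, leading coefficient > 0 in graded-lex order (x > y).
2*x^2 - 3*x*y + 3*y

(a) Degree: the shape is more complex than any degree-1 curve, so deg p = 2.
(b) Reading off the gridlines: it meets the x-axis at x = 0 (among the integer gridlines); it crosses the y-axis at the gridline y = 0.
(c) Together with the visible shape, these determine p as stated.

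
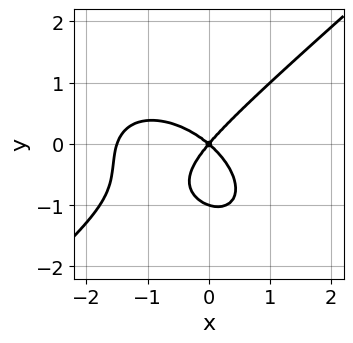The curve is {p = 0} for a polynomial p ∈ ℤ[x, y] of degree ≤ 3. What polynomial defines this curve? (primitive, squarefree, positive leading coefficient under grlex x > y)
2*x^3 - 3*y^3 + 3*x^2 + x*y - 3*y^2

The degree is 3 — a generic line meets the curve in up to 3 points.
From the visible intercepts: the y-axis gridline crossings are at y ∈ {-1, 0}; it meets the x-axis at x = 0 (among the integer gridlines).
Matching integer coefficients to the picture gives p.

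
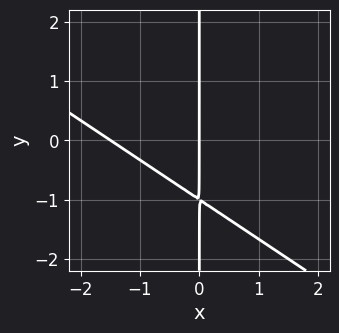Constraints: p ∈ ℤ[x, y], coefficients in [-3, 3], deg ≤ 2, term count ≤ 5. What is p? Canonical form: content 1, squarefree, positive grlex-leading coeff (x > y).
2*x^2 + 3*x*y + 3*x

(a) deg p = 2. A generic line meets the curve in up to 2 points.
(b) Checking where it meets the axes: it crosses the x-axis at the gridline x = 0; every point of the y-axis in the box is on the curve.
(c) The integer polynomial consistent with all of this is the stated p.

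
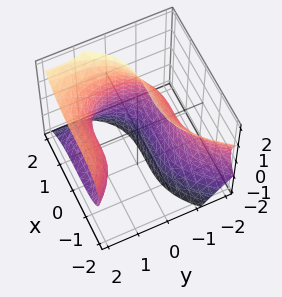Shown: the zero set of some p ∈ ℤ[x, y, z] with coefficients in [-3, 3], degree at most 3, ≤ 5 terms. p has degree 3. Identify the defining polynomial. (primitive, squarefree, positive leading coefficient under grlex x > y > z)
x^3 - 2*y*z^2 + 2*y^2 - 3

1. The degree is 3 — the shape is more complex than any degree-2 surface.
2. Observable constraints: no z-intercept at any integer in the box.
3. Solving for integer coefficients yields p as stated.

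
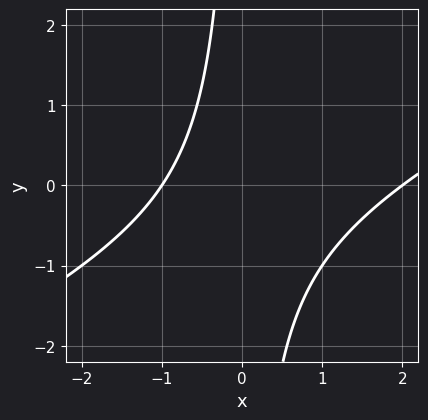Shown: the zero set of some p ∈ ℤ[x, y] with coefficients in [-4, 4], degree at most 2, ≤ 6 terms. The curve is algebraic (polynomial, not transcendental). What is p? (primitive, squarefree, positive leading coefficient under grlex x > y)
(a) deg p = 2. No degree-1 curve has this shape.
(b) Observable constraints: among the integer gridlines, it crosses the x-axis at x ∈ {-1, 2}; no y-intercept at any integer in the box.
(c) Together with the visible shape, these determine p as stated.

x^2 - 2*x*y - x - 2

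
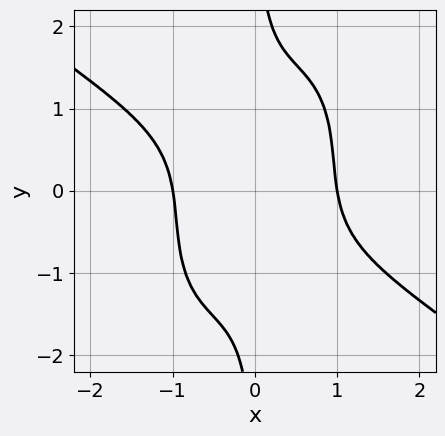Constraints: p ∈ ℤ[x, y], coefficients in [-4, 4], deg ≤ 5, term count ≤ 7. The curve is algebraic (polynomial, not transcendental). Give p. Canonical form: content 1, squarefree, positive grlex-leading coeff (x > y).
1. deg p = 4.
2. Observable constraints: among the integer gridlines, it crosses the x-axis at x ∈ {-1, 1}; no y-intercept at any integer in the box.
3. The integer polynomial consistent with all of this is the stated p.

3*x^4 + 2*x^3*y - 2*x^2*y^2 + 2*x*y^3 - 3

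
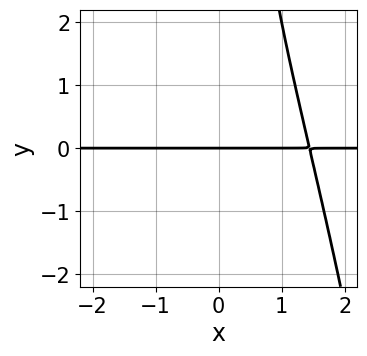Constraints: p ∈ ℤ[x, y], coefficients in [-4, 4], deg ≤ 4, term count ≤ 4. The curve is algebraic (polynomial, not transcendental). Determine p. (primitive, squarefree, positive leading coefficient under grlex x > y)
x^3*y + x*y^2 - 3*y

1. The degree is 4 — the shape is more complex than any degree-3 curve.
2. Checking where it meets the axes: every point of the x-axis in the box is on the curve; one y-axis crossing is at y = 0.
3. Putting this together gives p.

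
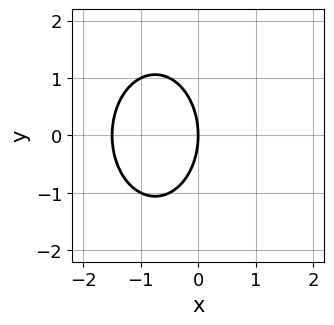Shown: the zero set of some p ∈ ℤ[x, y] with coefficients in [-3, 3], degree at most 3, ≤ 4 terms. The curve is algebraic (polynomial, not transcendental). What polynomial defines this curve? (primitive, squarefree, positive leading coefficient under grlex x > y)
Degree: a generic line meets the curve in up to 2 points, so deg p = 2.
Symmetries: the y ↦ −y reflection is a symmetry, so y appears only in even powers.
Reading off the gridlines: it crosses the x-axis at the gridline x = 0; it crosses the y-axis at the gridline y = 0.
Putting this together gives p.

2*x^2 + y^2 + 3*x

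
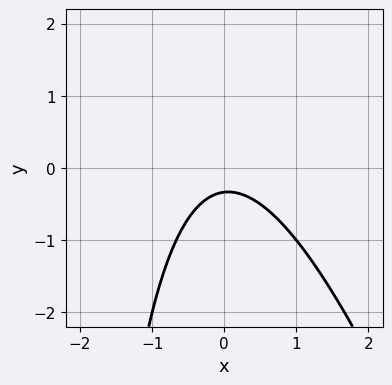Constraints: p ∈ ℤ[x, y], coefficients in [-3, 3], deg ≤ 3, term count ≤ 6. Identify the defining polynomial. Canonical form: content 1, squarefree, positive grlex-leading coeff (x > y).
1. Degree: the shape is more complex than any degree-1 curve, so deg p = 2.
2. From the axis intercepts and sections: no x-intercept at any integer in the box.
3. Assembling these constraints gives the stated polynomial.

3*x^2 + x*y + 3*y + 1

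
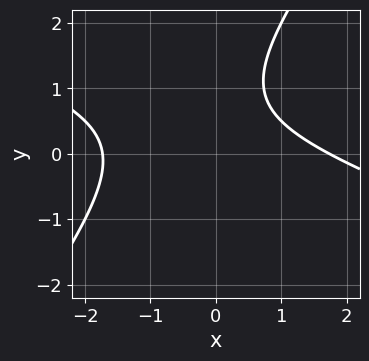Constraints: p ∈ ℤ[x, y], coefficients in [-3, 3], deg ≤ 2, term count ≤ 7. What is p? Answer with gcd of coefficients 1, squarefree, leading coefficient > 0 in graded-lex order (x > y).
1. The degree is 2 — the shape is more complex than any degree-1 curve.
2. Checking where it meets the axes: no y-intercept at any integer in the box.
3. Together with the visible shape, these determine p as stated.

x^2 + 2*x*y - 2*y^2 + 3*y - 3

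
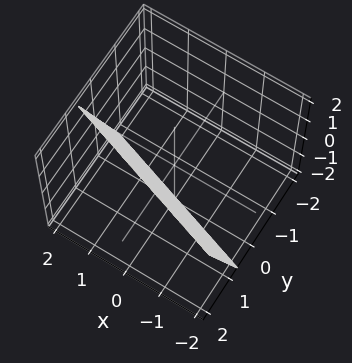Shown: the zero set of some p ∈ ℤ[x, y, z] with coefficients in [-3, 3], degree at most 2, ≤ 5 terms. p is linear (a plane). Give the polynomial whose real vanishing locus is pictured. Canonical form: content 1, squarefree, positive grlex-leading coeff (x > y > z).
x + 3*y - z - 2

First, the degree is 1 — the surface is flat (a plane).
Then, checking where it meets the axes: it meets the z-axis at z = -2 (among the integer gridlines); it meets the x-axis at x = 2 (among the integer gridlines).
Finally, assembling these constraints gives the stated polynomial.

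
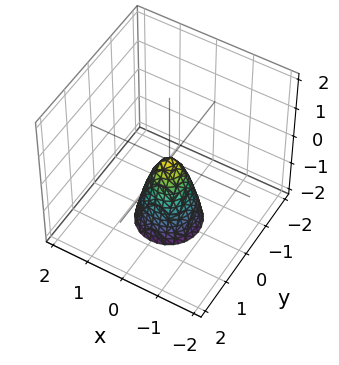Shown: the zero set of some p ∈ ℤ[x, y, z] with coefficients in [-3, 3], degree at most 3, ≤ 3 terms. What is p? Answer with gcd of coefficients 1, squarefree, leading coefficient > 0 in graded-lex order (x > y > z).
First, the degree is 2 — a single bowl opening along one axis; a quadric.
Then, symmetries: rotational symmetry about the z-axis ⇒ p depends on x, y only through x² + y².
Next, from the visible intercepts: a circular section at z = -2 has radius between 0 and 1; it crosses the z-axis at the gridline z = 0.
Finally, the integer polynomial consistent with all of this is the stated p.

3*x^2 + 3*y^2 + z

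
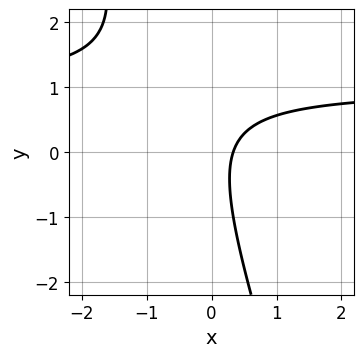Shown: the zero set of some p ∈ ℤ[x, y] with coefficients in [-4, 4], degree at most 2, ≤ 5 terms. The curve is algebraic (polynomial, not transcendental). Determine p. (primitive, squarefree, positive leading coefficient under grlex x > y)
3*x*y + y^2 - 3*x + 1

Degree: a generic line meets the curve in up to 2 points, so deg p = 2.
Observable constraints: it misses every integer gridline on the y-axis.
Matching integer coefficients to the picture gives p.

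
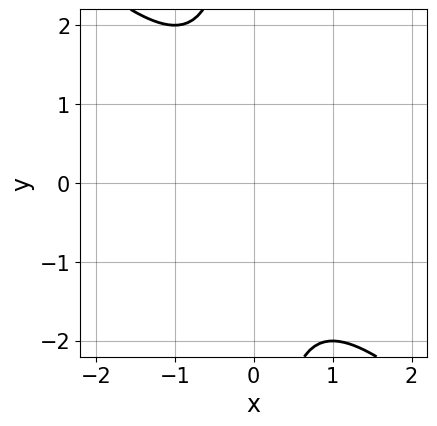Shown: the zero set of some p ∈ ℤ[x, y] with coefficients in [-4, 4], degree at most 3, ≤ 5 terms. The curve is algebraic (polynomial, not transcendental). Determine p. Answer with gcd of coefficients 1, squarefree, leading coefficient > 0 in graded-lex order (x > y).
x^2 + x*y + 1

Degree: the shape is more complex than any degree-1 curve, so deg p = 2.
Checking where it meets the axes: it misses every integer gridline on the x-axis; no y-intercept at any integer in the box.
The integer polynomial consistent with all of this is the stated p.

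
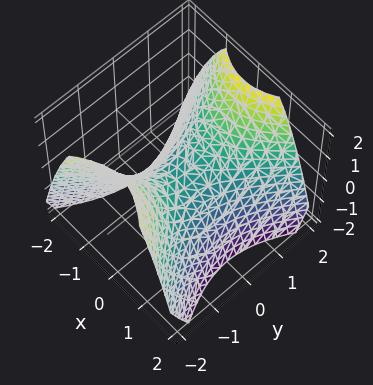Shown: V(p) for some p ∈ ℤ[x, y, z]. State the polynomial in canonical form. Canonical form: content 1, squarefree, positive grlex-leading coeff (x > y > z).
3*x^2 - 2*y^2 + 3*z

1. Degree: a saddle surface; a quadric, so deg p = 2.
2. Symmetries: the x ↦ −x reflection is a symmetry, so x appears only in even powers; the y ↦ −y reflection is a symmetry, so y appears only in even powers.
3. Reading off the gridlines: it meets the x-axis at x = 0 (among the integer gridlines); it meets the z-axis at z = 0 (among the integer gridlines); one y-axis crossing is at y = 0.
4. Solving for integer coefficients yields p as stated.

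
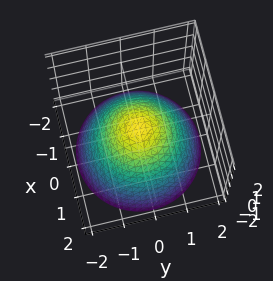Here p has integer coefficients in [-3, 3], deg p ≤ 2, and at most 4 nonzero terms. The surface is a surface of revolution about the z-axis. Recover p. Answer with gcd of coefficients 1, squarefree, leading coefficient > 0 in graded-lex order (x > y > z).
The degree is 2 — the shape is more complex than any degree-1 surface.
Symmetry: the surface is invariant under rotation about z: p = q(x² + y², z).
Reading off the gridlines: a circular section at z = 0 has radius between 0 and 1.
The integer polynomial consistent with all of this is the stated p.

2*x^2 + 2*y^2 + 3*z - 1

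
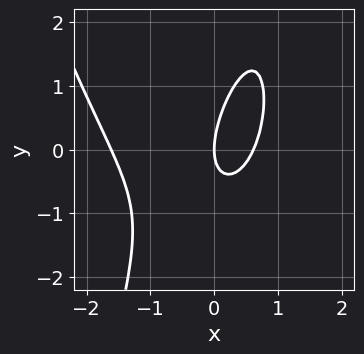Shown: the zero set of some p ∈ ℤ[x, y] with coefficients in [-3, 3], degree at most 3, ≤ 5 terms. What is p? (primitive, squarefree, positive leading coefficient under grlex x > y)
2*x^3 + 2*x^2 - 2*x*y + y^2 - 2*x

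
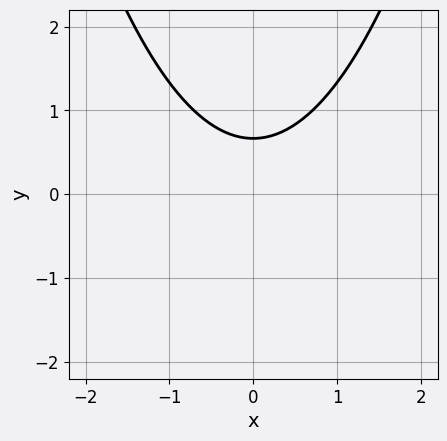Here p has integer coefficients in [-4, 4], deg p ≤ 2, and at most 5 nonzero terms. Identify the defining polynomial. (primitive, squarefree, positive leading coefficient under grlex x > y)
2*x^2 - 3*y + 2

1. deg p = 2.
2. Symmetries: it's symmetric under x → −x, forcing even powers of x.
3. Reading off the gridlines: it misses every integer gridline on the x-axis.
4. Putting this together gives p.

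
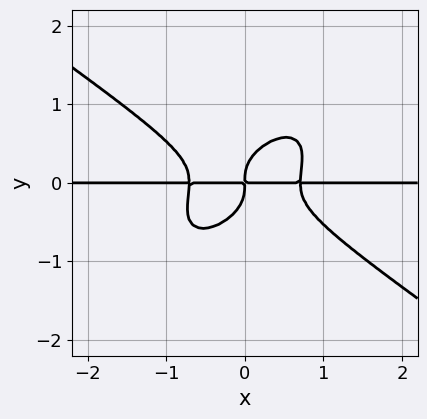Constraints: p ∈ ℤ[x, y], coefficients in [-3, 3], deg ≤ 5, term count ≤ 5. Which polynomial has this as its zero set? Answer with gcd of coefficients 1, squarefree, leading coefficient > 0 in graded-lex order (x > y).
1. The degree is 4 — the shape is more complex than any degree-3 curve.
2. From the axis intercepts and sections: every point of the x-axis in the box is on the curve.
3. Putting this together gives p.

2*x^3*y - 2*x*y^3 + 3*y^4 - x*y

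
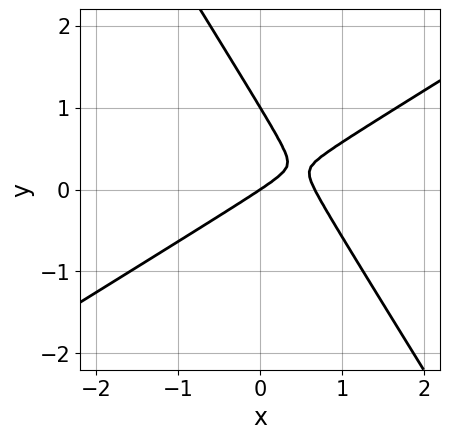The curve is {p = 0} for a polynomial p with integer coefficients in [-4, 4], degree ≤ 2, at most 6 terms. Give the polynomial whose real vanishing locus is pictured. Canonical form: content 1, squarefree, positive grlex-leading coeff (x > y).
1. The degree is 2 — the shape is more complex than any degree-1 curve.
2. Against the integer gridlines: it meets the x-axis at x = 0 (among the integer gridlines); among the integer gridlines, it crosses the y-axis at y ∈ {0, 1}.
3. Fitting integer coefficients to these (and the overall shape) gives p.

3*x^2 - 3*x*y - 3*y^2 - 2*x + 3*y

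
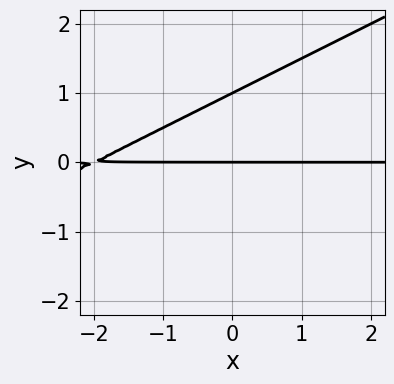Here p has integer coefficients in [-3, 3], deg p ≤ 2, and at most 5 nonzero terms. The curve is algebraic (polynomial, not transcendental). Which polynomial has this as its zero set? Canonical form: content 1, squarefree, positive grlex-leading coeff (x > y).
Degree: a generic line meets the curve in up to 2 points, so deg p = 2.
From the visible intercepts: among the integer gridlines, it crosses the y-axis at y ∈ {0, 1}; every point of the x-axis in the box is on the curve.
Matching integer coefficients to the picture gives p.

x*y - 2*y^2 + 2*y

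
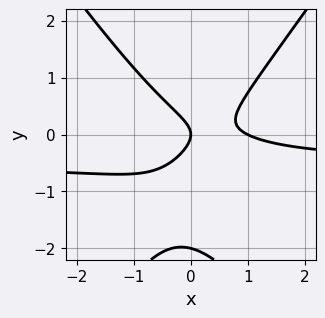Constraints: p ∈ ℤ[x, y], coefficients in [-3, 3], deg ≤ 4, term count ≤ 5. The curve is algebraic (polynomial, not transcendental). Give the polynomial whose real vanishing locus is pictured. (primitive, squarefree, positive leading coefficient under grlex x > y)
2*x^2*y - y^3 + x^2 - 2*y^2 - x

(a) Degree: no degree-2 curve has this shape, so deg p = 3.
(b) From the visible intercepts: the x-axis gridline crossings are at x ∈ {0, 1}; among the integer gridlines, it crosses the y-axis at y ∈ {-2, 0}.
(c) The integer polynomial consistent with all of this is the stated p.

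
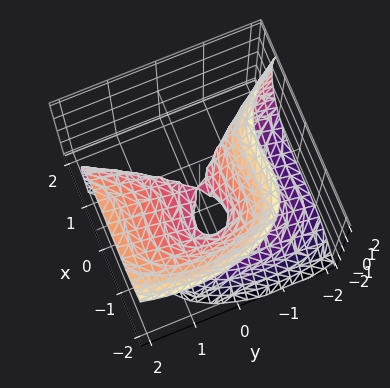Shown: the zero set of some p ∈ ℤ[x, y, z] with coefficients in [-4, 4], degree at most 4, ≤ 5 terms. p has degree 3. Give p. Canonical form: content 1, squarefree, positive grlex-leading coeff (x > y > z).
1. The degree is 3 — the shape is more complex than any degree-2 surface.
2. Checking where it meets the axes: one z-axis crossing is at z = 0; it meets the y-axis at y = 0 (among the integer gridlines); the x-axis gridline crossings are at x ∈ {-1, 0}.
3. These observations pin down the coefficients.

x^3 + x^2 - y^2 + y*z + z^2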